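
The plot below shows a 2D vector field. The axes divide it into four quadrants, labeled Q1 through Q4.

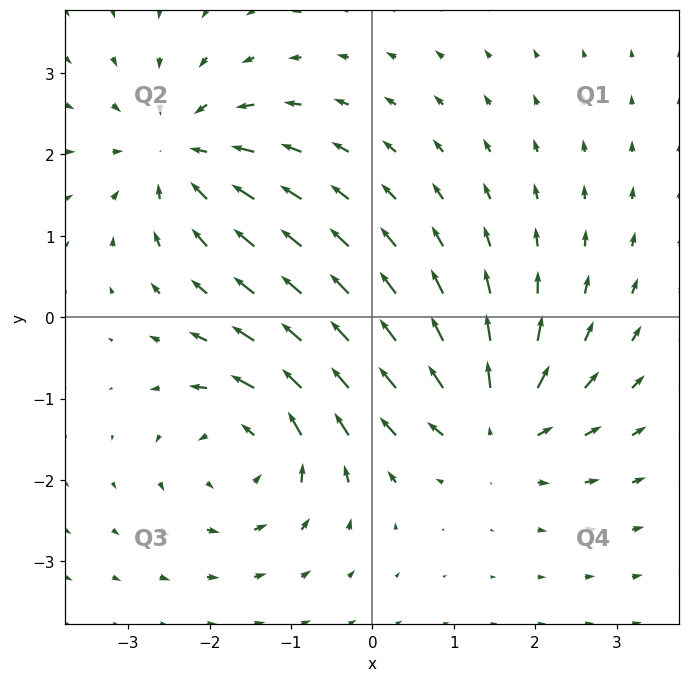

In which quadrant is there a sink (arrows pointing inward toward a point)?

The sink sits at approximately (-2.4, 2.0), which lies in quadrant Q2. The divergence there is about -6, negative as expected for a sink.

Q2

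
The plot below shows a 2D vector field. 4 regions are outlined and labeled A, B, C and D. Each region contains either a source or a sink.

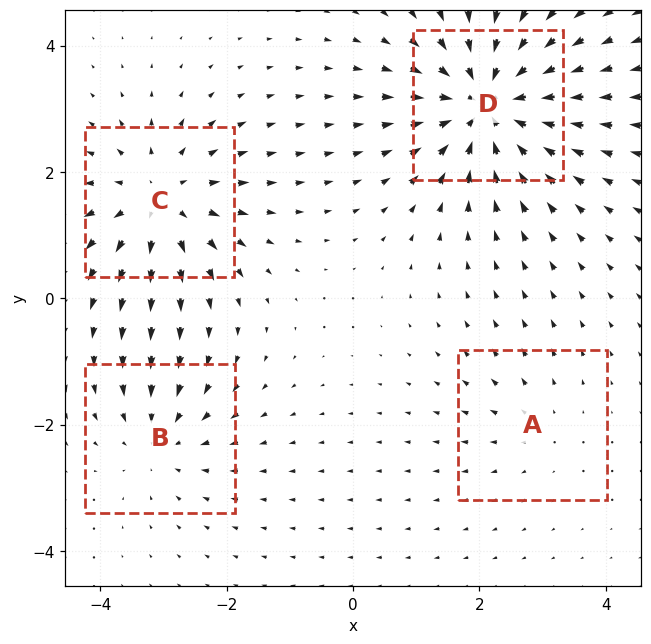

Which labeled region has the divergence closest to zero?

Divergence at each region's feature centre — A: about +2, B: about -3, C: about +5, D: about -7. Region A is closest to zero.

A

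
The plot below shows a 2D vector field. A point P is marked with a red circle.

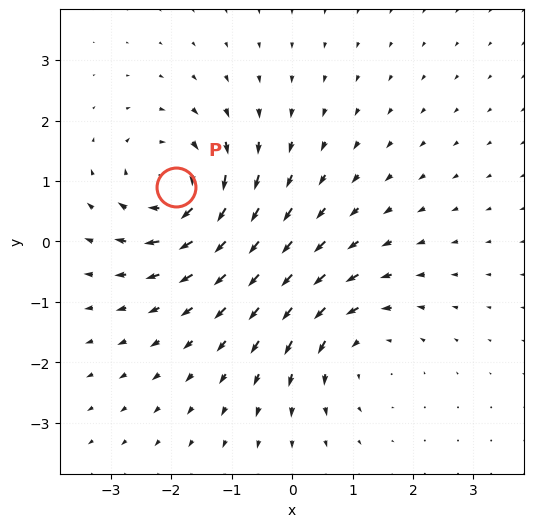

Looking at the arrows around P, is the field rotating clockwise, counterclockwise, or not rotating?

Near P at (-1.9, 0.9) the arrows circulate clockwise. The curl (z-component) there is about -6; negative curl means clockwise rotation.

clockwise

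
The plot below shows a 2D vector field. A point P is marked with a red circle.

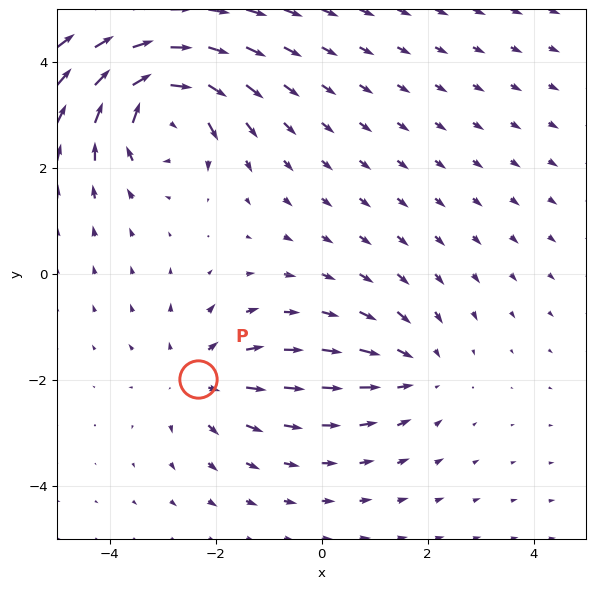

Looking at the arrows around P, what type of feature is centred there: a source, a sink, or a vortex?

source

At P (-2.3, -2.0) the arrows spread outward. Divergence about +3, curl ≈0 — positive divergence with near-zero curl is a source.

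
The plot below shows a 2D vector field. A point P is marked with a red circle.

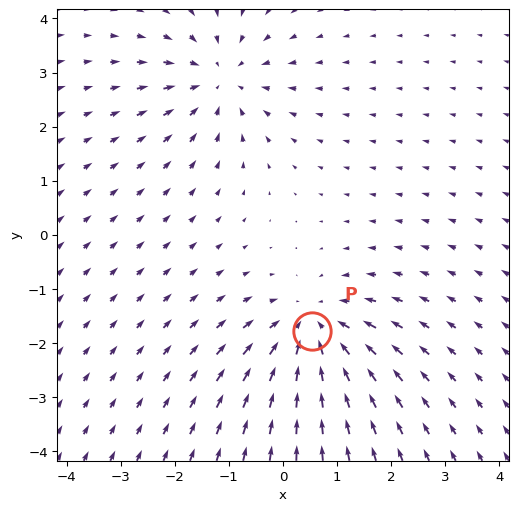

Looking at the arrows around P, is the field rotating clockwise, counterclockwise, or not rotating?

Near P at (0.5, -1.8) the arrows show no circulation. The curl there is ≈0.

not rotating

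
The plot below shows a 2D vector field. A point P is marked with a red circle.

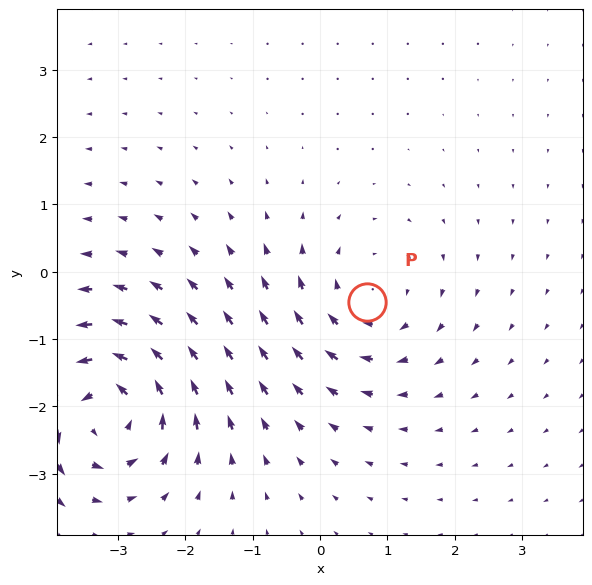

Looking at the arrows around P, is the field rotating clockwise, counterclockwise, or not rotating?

Near P at (0.7, -0.4) the arrows circulate clockwise. The curl (z-component) there is about -3; negative curl means clockwise rotation.

clockwise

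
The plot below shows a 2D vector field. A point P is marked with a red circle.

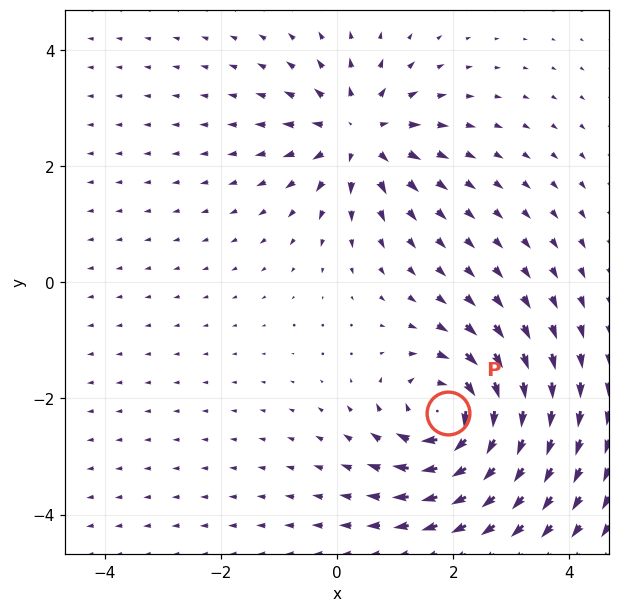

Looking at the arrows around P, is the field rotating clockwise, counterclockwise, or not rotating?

Near P at (1.9, -2.3) the arrows circulate clockwise. The curl (z-component) there is about -5; negative curl means clockwise rotation.

clockwise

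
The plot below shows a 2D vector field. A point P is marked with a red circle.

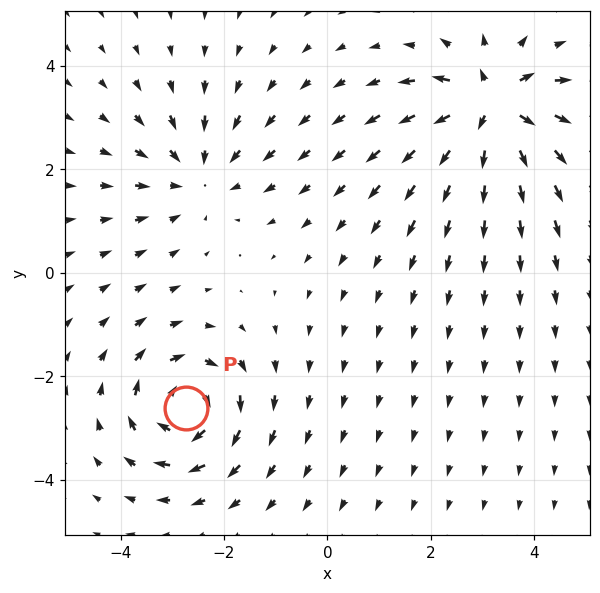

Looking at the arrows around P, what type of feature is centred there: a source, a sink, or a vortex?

At P (-2.7, -2.6) the arrows circulate clockwise. Divergence ≈0, curl about -4 — near-zero divergence with nonzero curl is a vortex.

vortex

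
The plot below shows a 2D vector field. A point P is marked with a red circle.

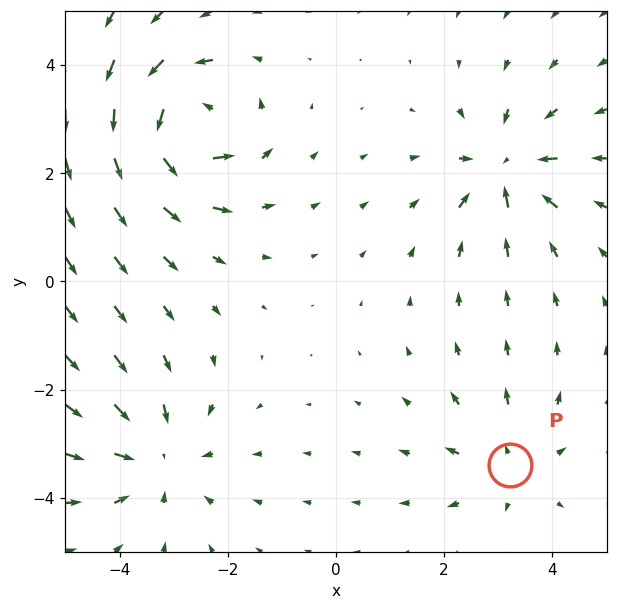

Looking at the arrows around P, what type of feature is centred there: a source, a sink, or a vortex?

source

At P (3.2, -3.4) the arrows spread outward. Divergence about +3, curl ≈0 — positive divergence with near-zero curl is a source.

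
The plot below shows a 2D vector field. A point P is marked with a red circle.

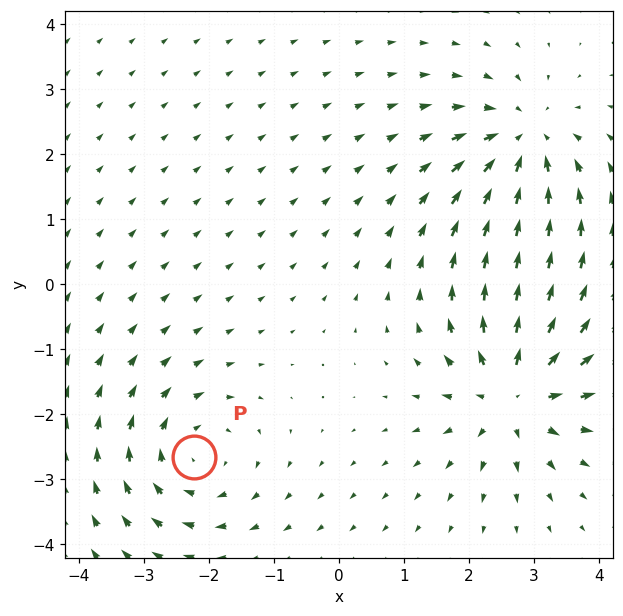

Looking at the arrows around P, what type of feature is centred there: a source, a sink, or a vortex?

At P (-2.2, -2.7) the arrows circulate clockwise. Divergence ≈0, curl about -4 — near-zero divergence with nonzero curl is a vortex.

vortex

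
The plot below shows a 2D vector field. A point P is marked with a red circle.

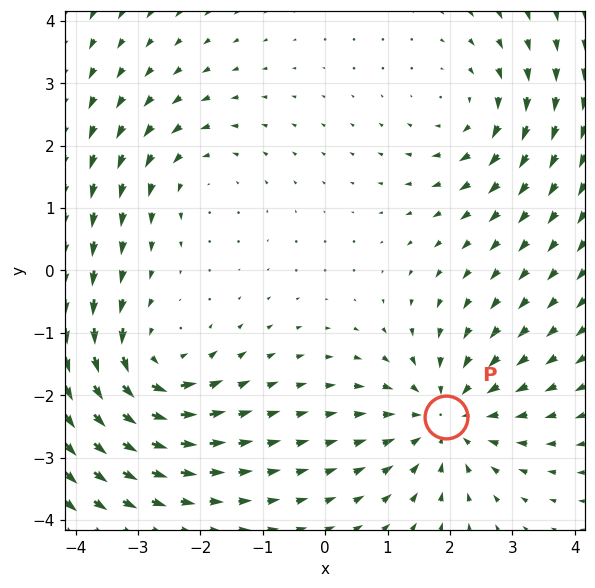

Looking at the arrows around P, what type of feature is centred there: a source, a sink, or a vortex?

At P (1.9, -2.3) the arrows converge inward. Divergence about -4, curl ≈0 — negative divergence with near-zero curl is a sink.

sink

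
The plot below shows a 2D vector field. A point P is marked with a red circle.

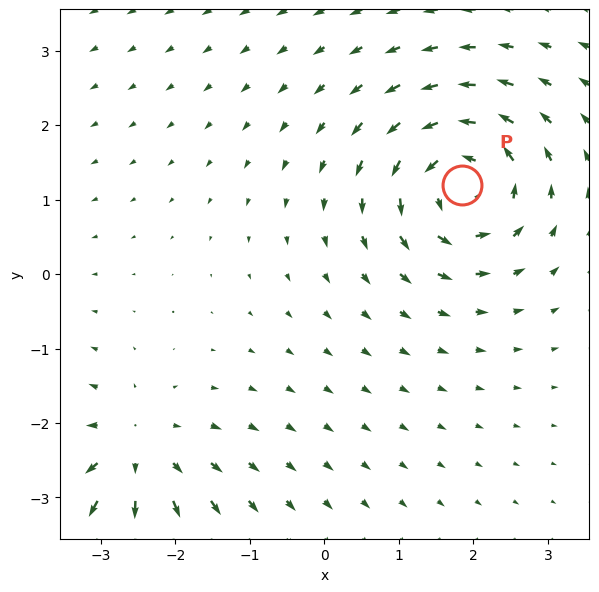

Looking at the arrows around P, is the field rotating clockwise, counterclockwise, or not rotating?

counterclockwise

Near P at (1.9, 1.2) the arrows circulate counterclockwise. The curl (z-component) there is about +6; positive curl means counterclockwise rotation.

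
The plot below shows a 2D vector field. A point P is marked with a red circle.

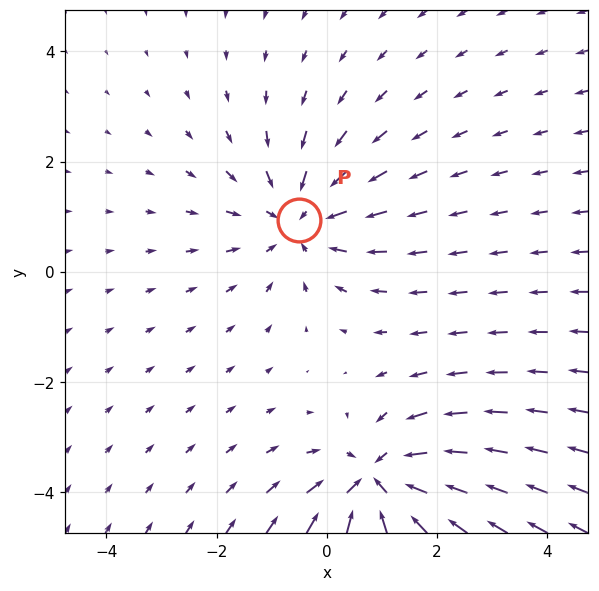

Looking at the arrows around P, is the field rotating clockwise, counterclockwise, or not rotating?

Near P at (-0.5, 0.9) the arrows show no circulation. The curl there is ≈0.

not rotating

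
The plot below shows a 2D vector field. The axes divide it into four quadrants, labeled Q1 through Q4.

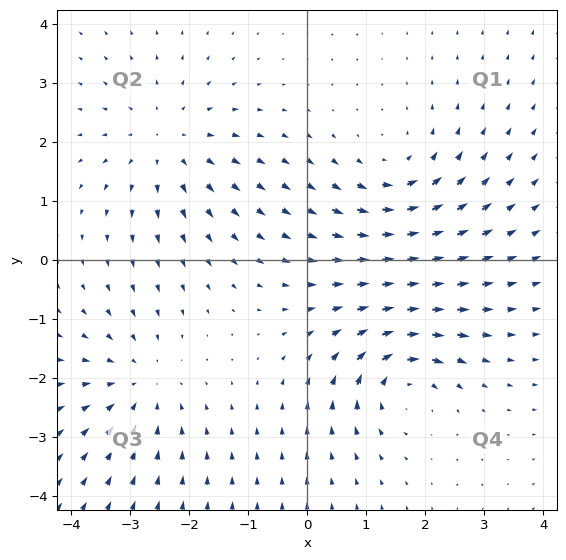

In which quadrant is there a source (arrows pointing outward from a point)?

Q2

The source sits at approximately (-2.4, 2.0), which lies in quadrant Q2. The divergence there is about +3, positive as expected for a source.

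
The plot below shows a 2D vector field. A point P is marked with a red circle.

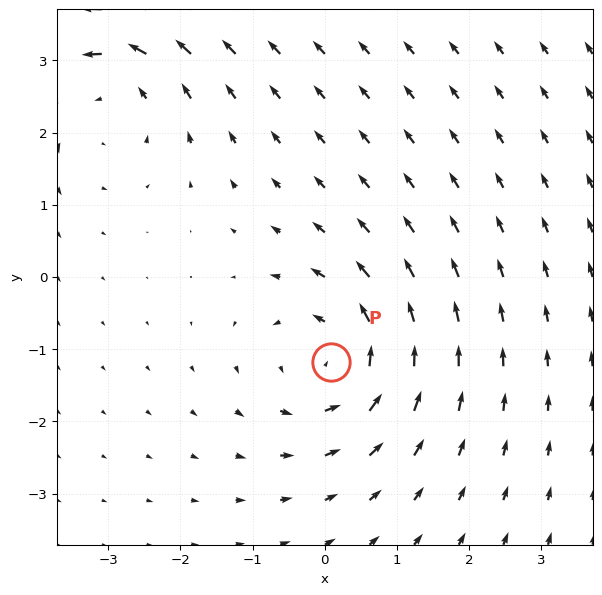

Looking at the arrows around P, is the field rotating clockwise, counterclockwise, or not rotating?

Near P at (0.1, -1.2) the arrows circulate counterclockwise. The curl (z-component) there is about +5; positive curl means counterclockwise rotation.

counterclockwise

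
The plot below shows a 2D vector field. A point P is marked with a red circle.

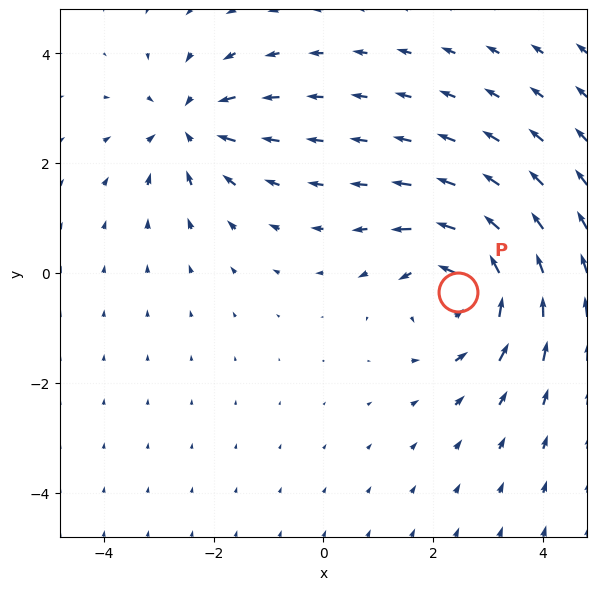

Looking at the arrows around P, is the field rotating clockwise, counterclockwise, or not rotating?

counterclockwise

Near P at (2.4, -0.3) the arrows circulate counterclockwise. The curl (z-component) there is about +5; positive curl means counterclockwise rotation.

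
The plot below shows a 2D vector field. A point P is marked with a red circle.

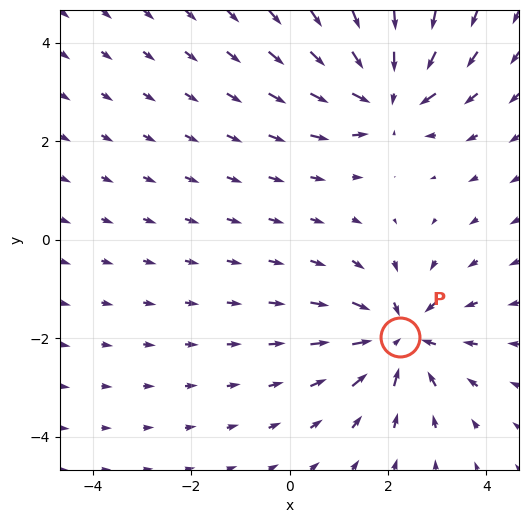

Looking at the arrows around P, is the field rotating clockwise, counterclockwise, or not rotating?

Near P at (2.3, -2.0) the arrows show no circulation. The curl there is ≈0.

not rotating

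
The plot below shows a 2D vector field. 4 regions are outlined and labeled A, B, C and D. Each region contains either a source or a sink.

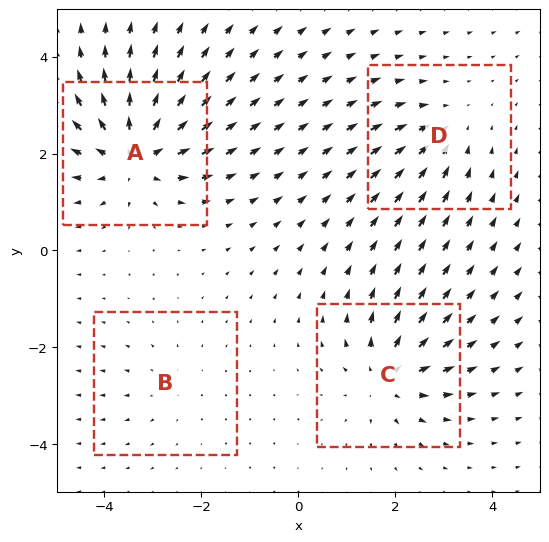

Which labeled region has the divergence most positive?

Divergence at each region's feature centre — A: about +8, B: about +2, C: about +6, D: about -4. Region A is most positive.

A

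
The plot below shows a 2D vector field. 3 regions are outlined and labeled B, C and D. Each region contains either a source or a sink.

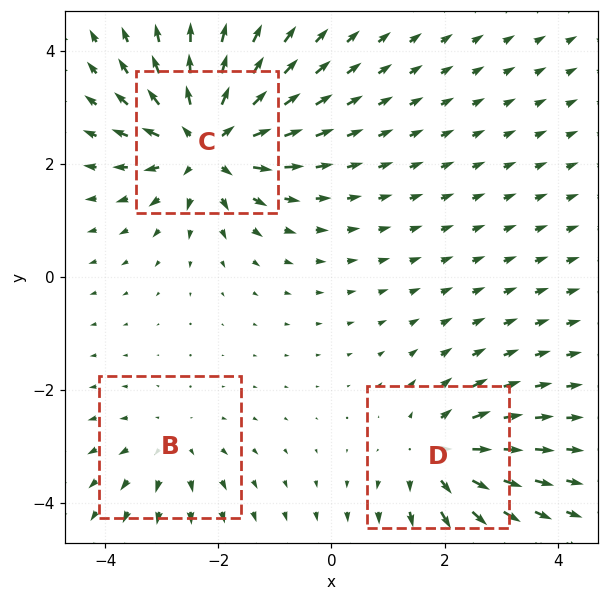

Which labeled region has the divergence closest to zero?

Divergence at each region's feature centre — B: about +2, C: about +5, D: about +4. Region B is closest to zero.

B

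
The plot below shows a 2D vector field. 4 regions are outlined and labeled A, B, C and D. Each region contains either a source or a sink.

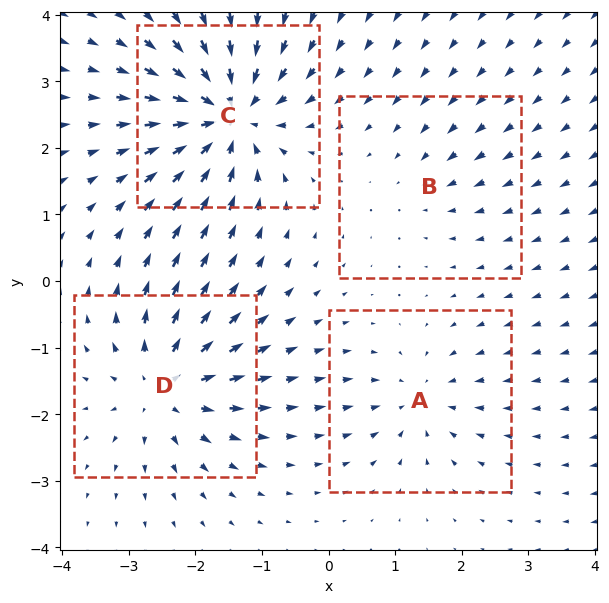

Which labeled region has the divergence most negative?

Divergence at each region's feature centre — A: about -4, B: about -2, C: about -8, D: about +6. Region C is most negative.

C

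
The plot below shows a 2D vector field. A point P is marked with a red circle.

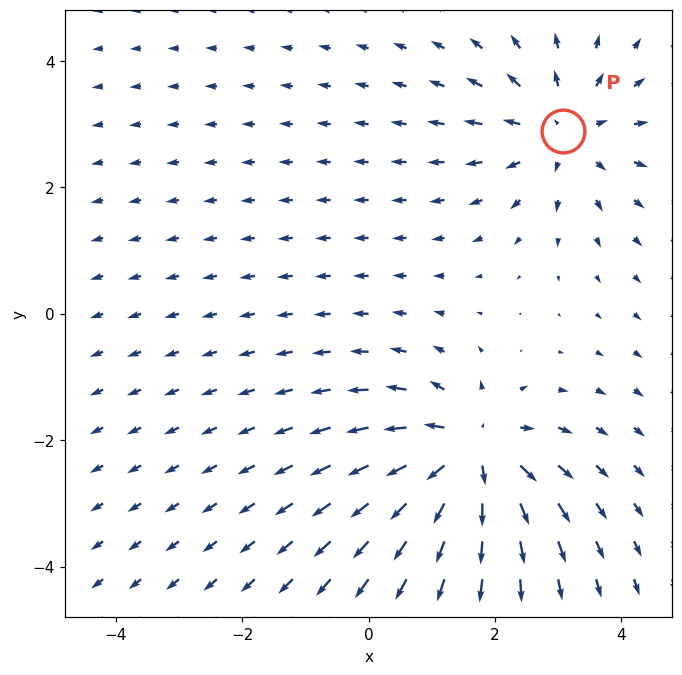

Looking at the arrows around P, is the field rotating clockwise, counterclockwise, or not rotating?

not rotating

Near P at (3.1, 2.9) the arrows show no circulation. The curl there is ≈0.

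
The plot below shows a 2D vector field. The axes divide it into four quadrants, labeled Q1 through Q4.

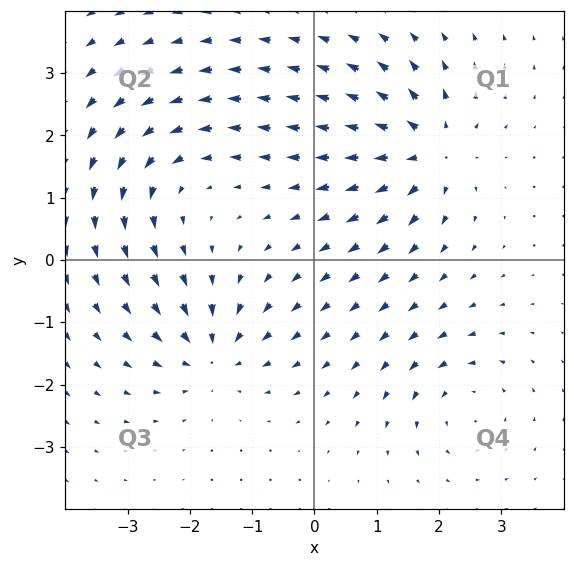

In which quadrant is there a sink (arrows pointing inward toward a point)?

The sink sits at approximately (-1.6, -1.5), which lies in quadrant Q3. The divergence there is about -6, negative as expected for a sink.

Q3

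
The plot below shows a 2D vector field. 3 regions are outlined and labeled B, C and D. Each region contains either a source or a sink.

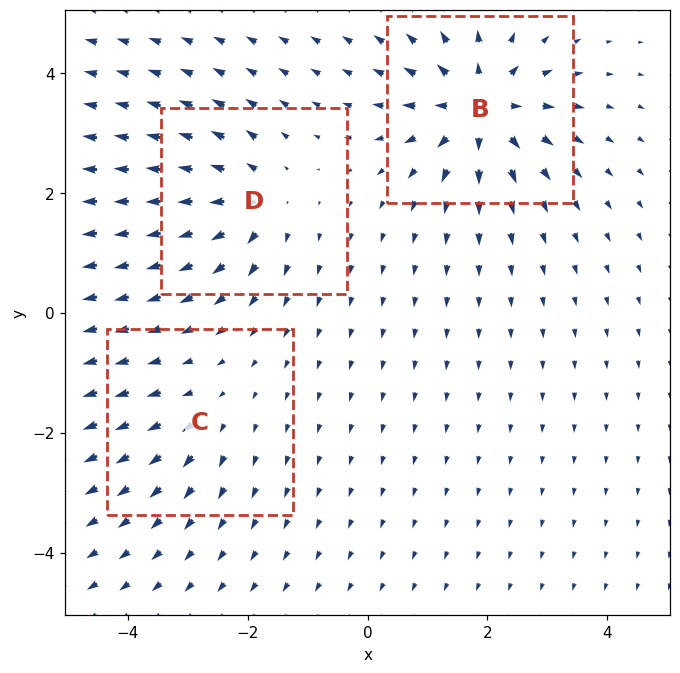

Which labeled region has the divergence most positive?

Divergence at each region's feature centre — B: about +6, C: about +2, D: about +4. Region B is most positive.

B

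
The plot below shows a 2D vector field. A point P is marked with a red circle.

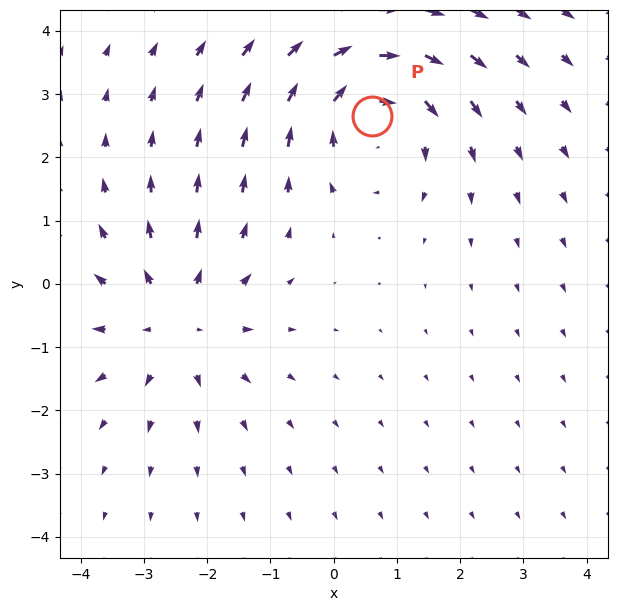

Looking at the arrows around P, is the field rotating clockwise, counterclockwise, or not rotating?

Near P at (0.6, 2.7) the arrows circulate clockwise. The curl (z-component) there is about -3; negative curl means clockwise rotation.

clockwise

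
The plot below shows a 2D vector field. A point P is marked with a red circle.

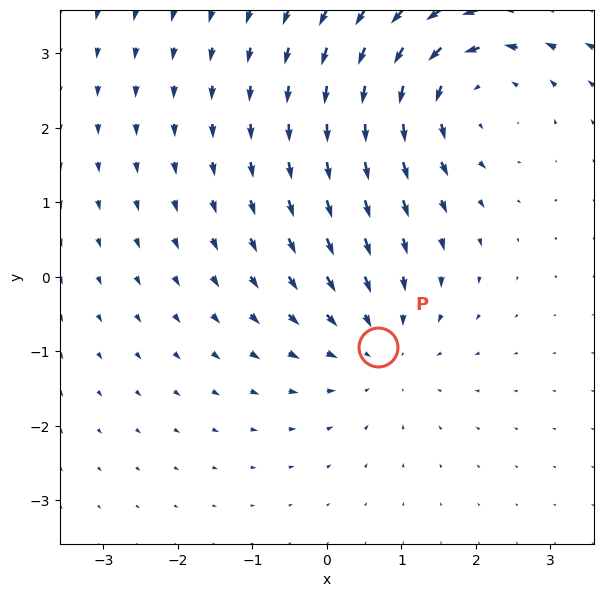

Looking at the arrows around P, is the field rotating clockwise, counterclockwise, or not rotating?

not rotating

Near P at (0.7, -0.9) the arrows show no circulation. The curl there is ≈0.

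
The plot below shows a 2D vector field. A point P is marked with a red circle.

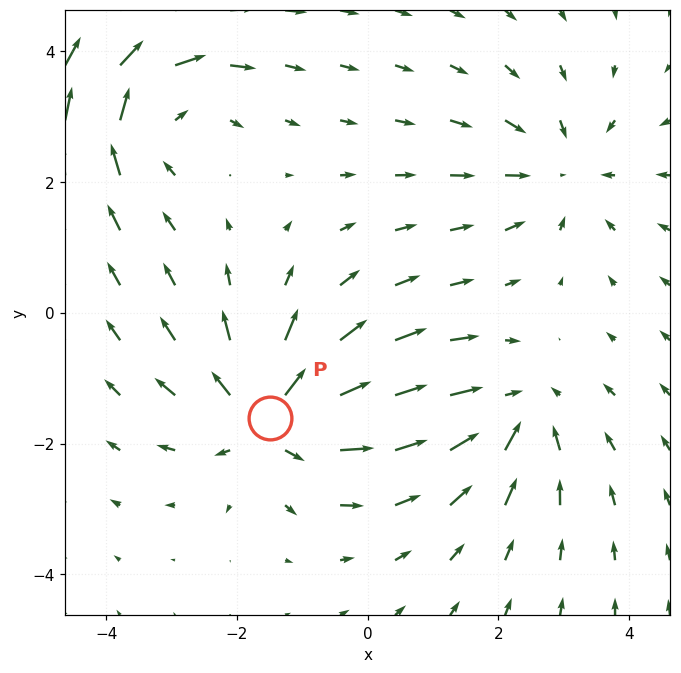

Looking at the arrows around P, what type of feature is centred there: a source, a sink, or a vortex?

At P (-1.5, -1.6) the arrows spread outward. Divergence about +6, curl ≈0 — positive divergence with near-zero curl is a source.

source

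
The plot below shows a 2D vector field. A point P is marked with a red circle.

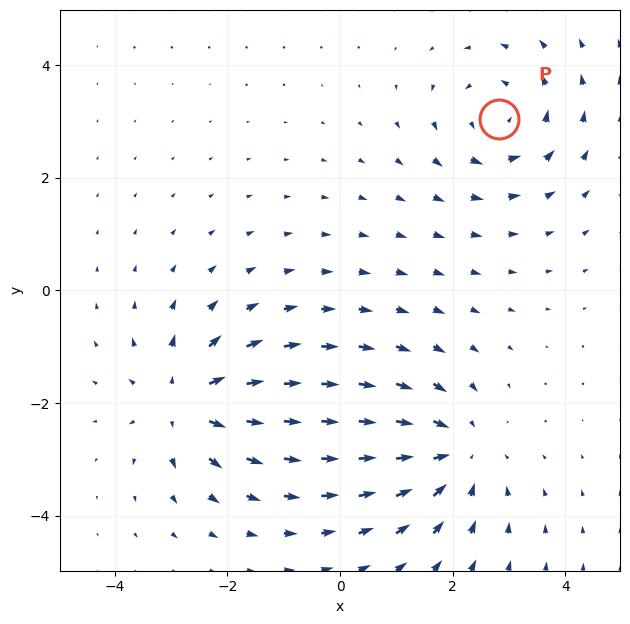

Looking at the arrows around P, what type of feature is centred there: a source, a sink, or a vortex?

vortex

At P (2.8, 3.0) the arrows circulate counterclockwise. Divergence ≈0, curl about +3 — near-zero divergence with nonzero curl is a vortex.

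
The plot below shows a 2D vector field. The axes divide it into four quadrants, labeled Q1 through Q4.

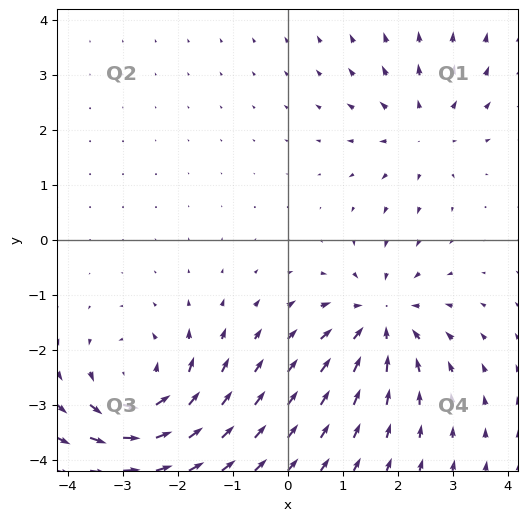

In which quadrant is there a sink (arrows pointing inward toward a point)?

Q4

The sink sits at approximately (1.7, -1.4), which lies in quadrant Q4. The divergence there is about -5, negative as expected for a sink.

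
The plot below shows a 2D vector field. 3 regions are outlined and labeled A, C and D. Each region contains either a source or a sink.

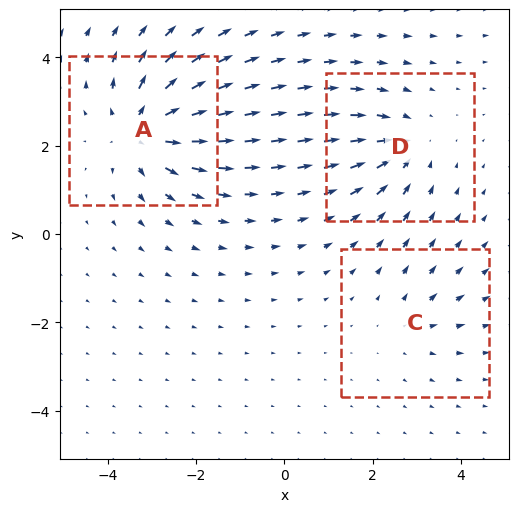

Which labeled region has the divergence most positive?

Divergence at each region's feature centre — A: about +5, C: about +2, D: about -3. Region A is most positive.

A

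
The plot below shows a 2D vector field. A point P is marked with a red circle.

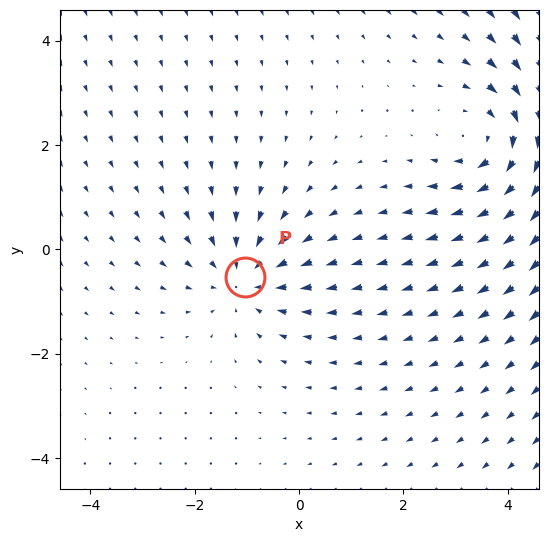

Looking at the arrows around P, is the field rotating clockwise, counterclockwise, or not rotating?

Near P at (-1.0, -0.5) the arrows show no circulation. The curl there is ≈0.

not rotating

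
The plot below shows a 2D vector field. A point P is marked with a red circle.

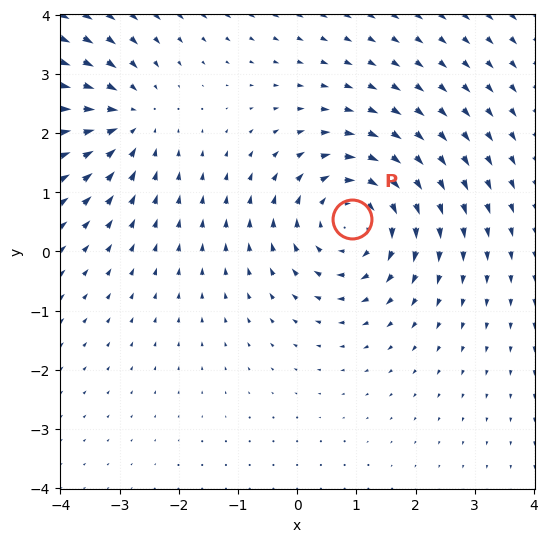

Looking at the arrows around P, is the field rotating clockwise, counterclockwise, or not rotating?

clockwise

Near P at (0.9, 0.5) the arrows circulate clockwise. The curl (z-component) there is about -4; negative curl means clockwise rotation.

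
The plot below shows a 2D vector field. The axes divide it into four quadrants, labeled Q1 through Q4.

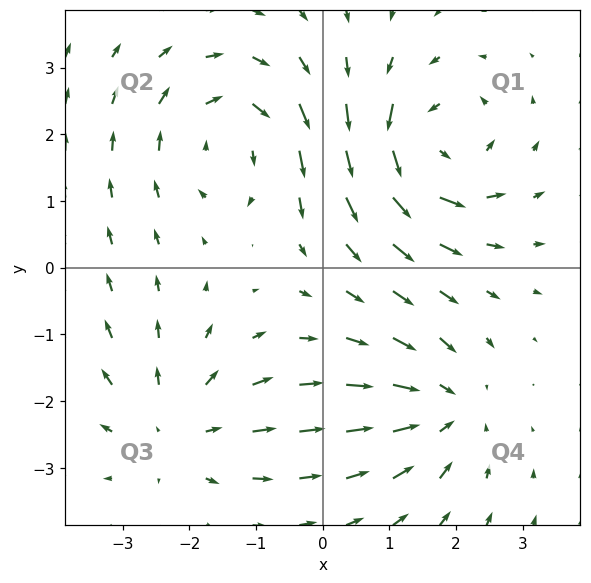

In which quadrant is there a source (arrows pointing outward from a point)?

Q3

The source sits at approximately (-2.2, -2.4), which lies in quadrant Q3. The divergence there is about +3, positive as expected for a source.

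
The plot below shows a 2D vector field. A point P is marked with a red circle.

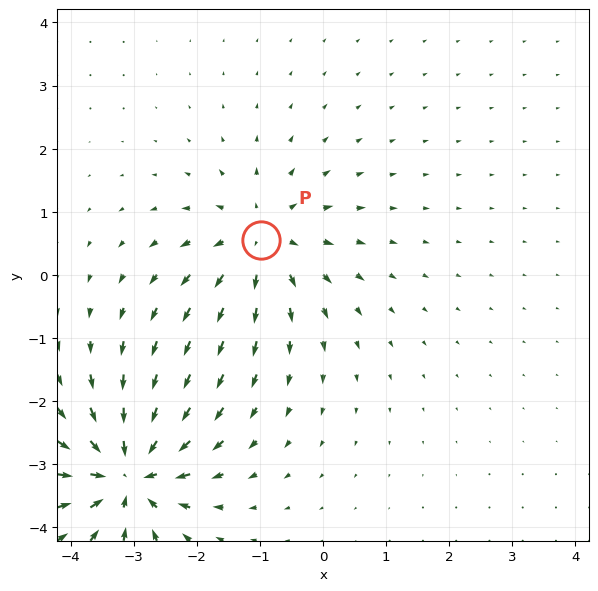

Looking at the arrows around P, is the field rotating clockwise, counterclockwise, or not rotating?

not rotating

Near P at (-1.0, 0.5) the arrows show no circulation. The curl there is ≈0.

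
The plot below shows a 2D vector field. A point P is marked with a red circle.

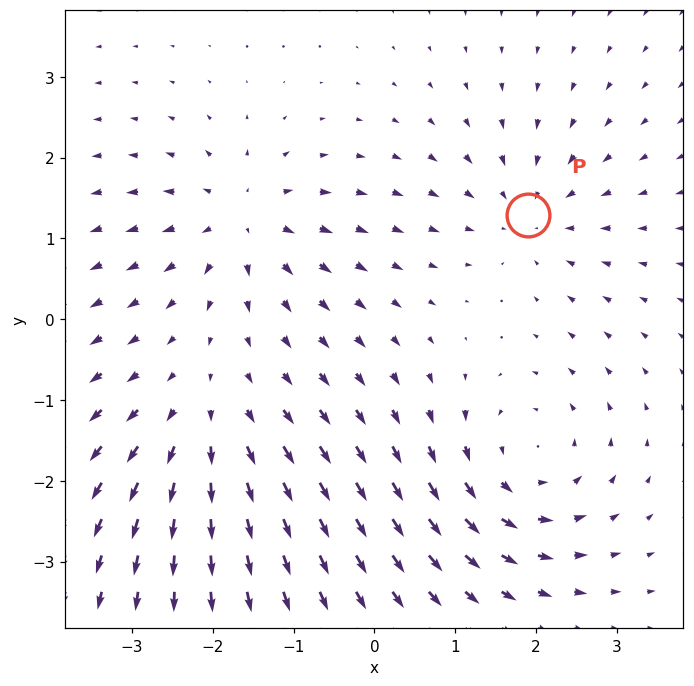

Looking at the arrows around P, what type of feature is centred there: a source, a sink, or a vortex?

At P (1.9, 1.3) the arrows converge inward. Divergence about -3, curl ≈0 — negative divergence with near-zero curl is a sink.

sink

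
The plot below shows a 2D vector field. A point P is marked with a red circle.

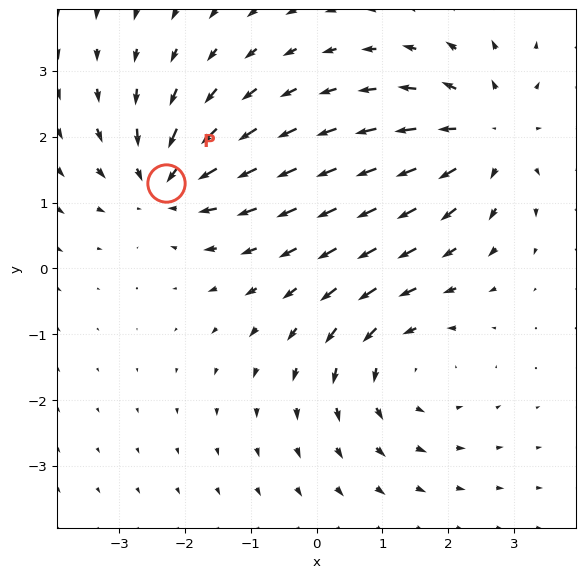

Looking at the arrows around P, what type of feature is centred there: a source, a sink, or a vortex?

sink

At P (-2.3, 1.3) the arrows converge inward. Divergence about -5, curl ≈0 — negative divergence with near-zero curl is a sink.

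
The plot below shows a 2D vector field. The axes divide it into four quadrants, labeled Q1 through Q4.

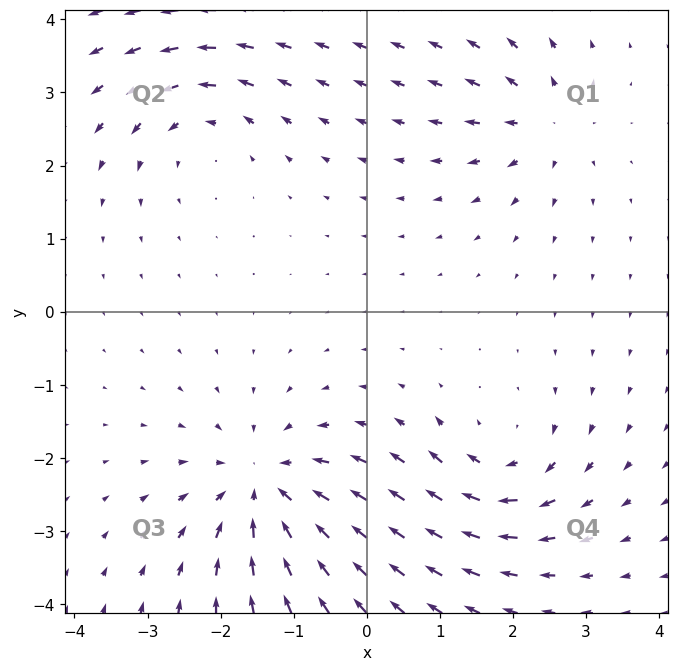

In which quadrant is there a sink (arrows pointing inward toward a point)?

Q3

The sink sits at approximately (-1.4, -2.4), which lies in quadrant Q3. The divergence there is about -5, negative as expected for a sink.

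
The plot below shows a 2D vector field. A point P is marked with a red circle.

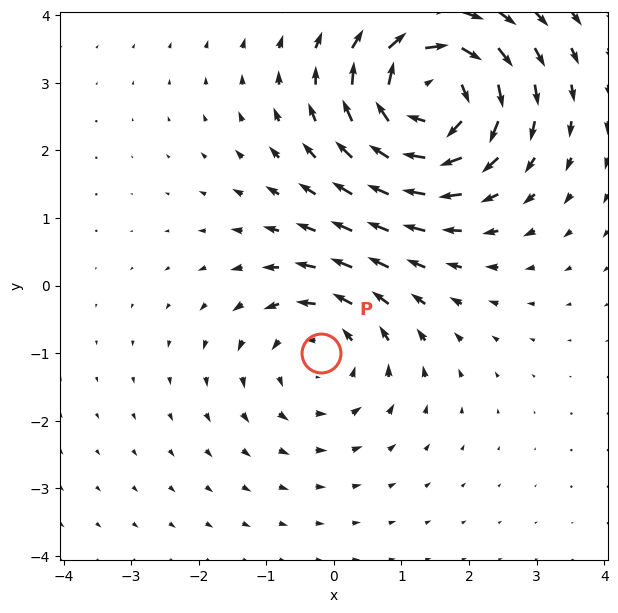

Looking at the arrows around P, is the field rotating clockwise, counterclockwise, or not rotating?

counterclockwise

Near P at (-0.2, -1.0) the arrows circulate counterclockwise. The curl (z-component) there is about +3; positive curl means counterclockwise rotation.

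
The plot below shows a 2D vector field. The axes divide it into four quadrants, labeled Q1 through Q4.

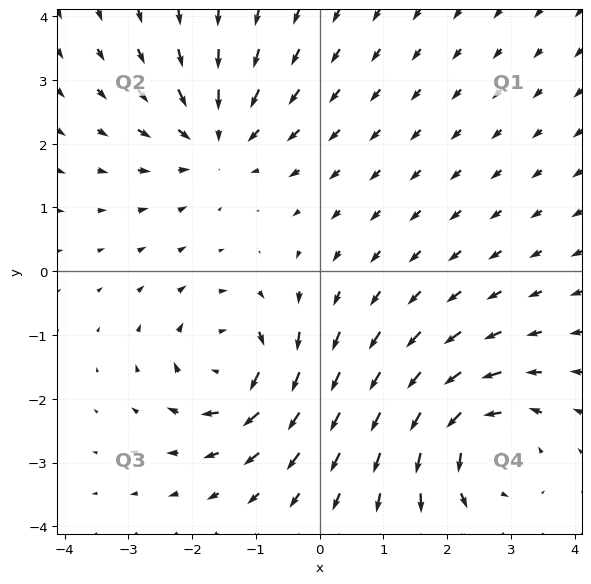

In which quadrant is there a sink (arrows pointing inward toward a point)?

The sink sits at approximately (-1.6, 2.1), which lies in quadrant Q2. The divergence there is about -5, negative as expected for a sink.

Q2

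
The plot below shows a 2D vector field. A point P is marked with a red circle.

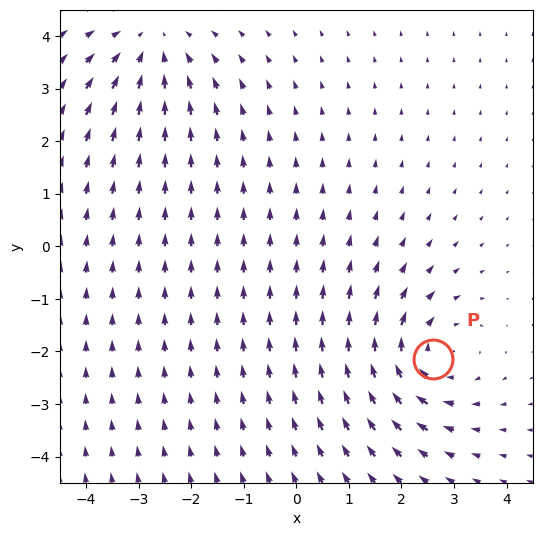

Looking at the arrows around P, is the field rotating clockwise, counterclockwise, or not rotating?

Near P at (2.6, -2.1) the arrows circulate clockwise. The curl (z-component) there is about -5; negative curl means clockwise rotation.

clockwise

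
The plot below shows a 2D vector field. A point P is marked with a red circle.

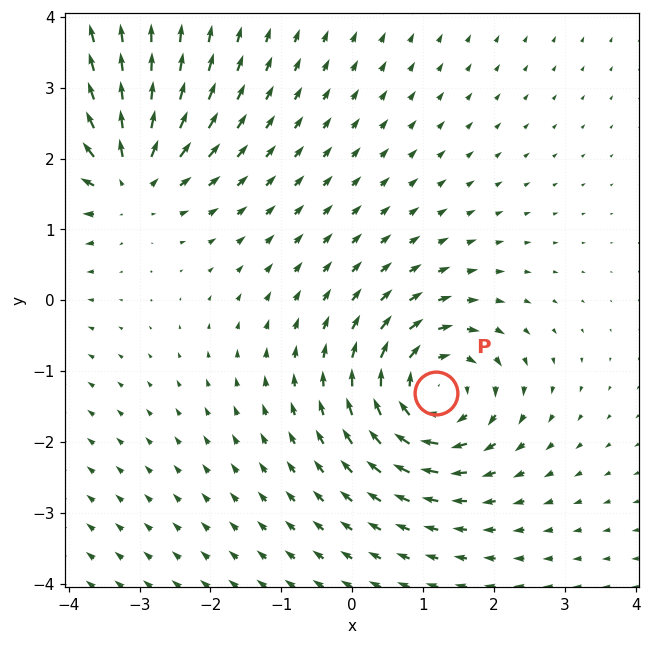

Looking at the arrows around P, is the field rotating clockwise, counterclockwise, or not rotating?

clockwise

Near P at (1.2, -1.3) the arrows circulate clockwise. The curl (z-component) there is about -5; negative curl means clockwise rotation.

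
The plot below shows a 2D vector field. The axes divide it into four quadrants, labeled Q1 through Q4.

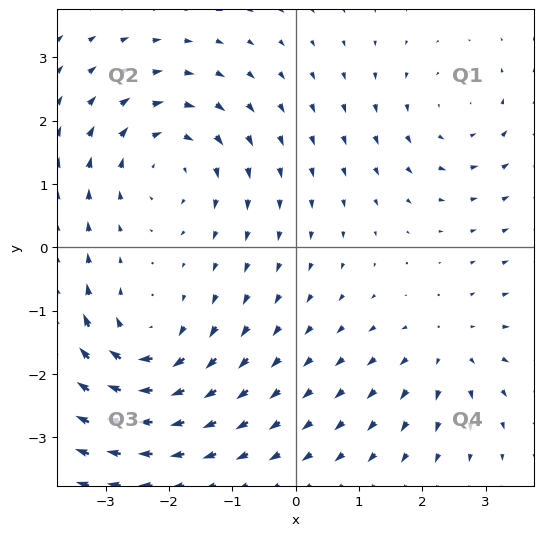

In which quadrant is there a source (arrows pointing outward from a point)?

The source sits at approximately (2.4, -1.6), which lies in quadrant Q4. The divergence there is about +3, positive as expected for a source.

Q4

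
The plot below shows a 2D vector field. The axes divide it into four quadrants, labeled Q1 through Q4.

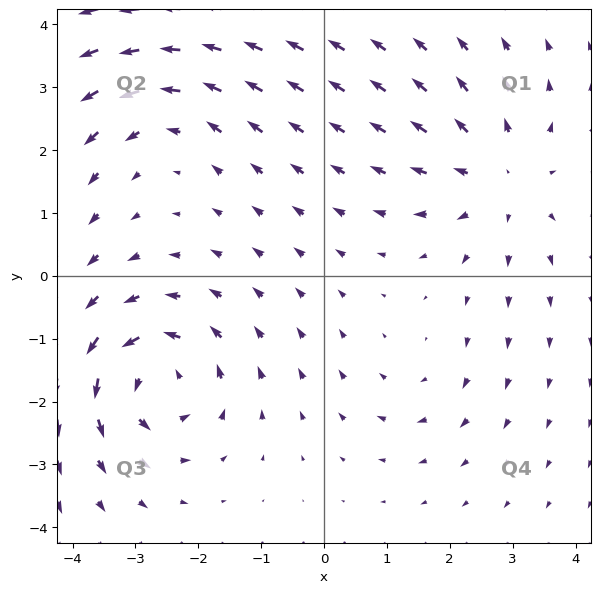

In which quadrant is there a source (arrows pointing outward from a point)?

The source sits at approximately (2.8, 1.6), which lies in quadrant Q1. The divergence there is about +4, positive as expected for a source.

Q1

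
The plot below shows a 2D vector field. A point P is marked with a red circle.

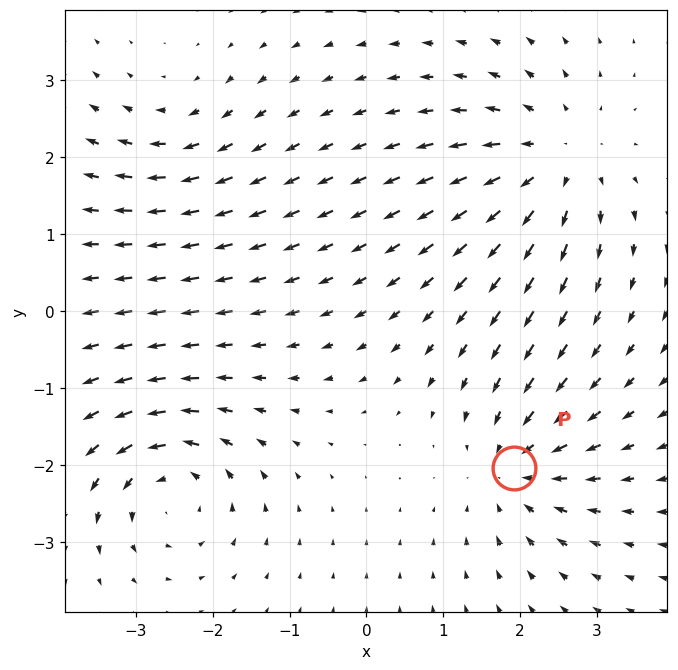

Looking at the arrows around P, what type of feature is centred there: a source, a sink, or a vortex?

sink

At P (1.9, -2.0) the arrows converge inward. Divergence about -4, curl ≈0 — negative divergence with near-zero curl is a sink.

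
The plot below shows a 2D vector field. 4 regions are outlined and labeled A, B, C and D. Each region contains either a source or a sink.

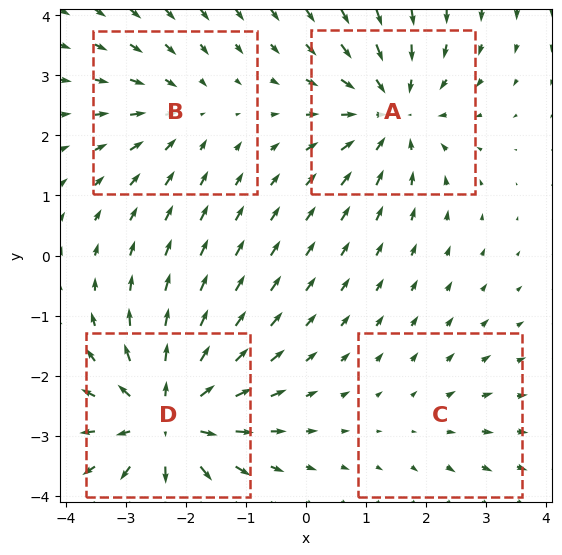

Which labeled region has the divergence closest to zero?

C

Divergence at each region's feature centre — A: about -5, B: about -3, C: about +2, D: about +7. Region C is closest to zero.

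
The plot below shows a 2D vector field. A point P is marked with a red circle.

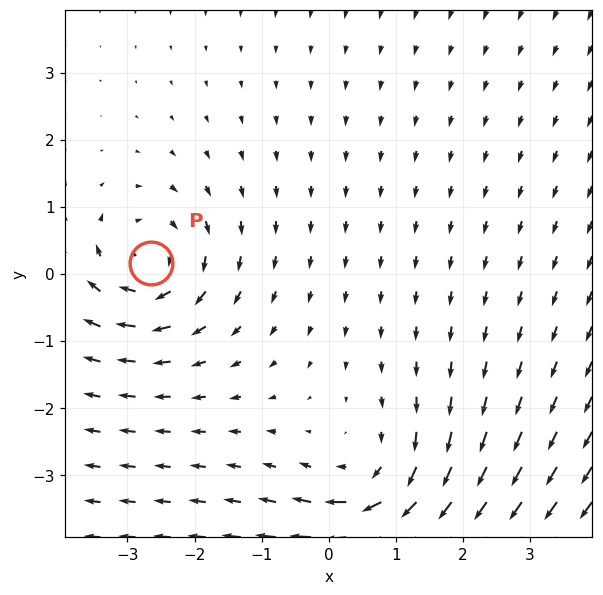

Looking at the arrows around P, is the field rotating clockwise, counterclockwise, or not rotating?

clockwise

Near P at (-2.6, 0.2) the arrows circulate clockwise. The curl (z-component) there is about -4; negative curl means clockwise rotation.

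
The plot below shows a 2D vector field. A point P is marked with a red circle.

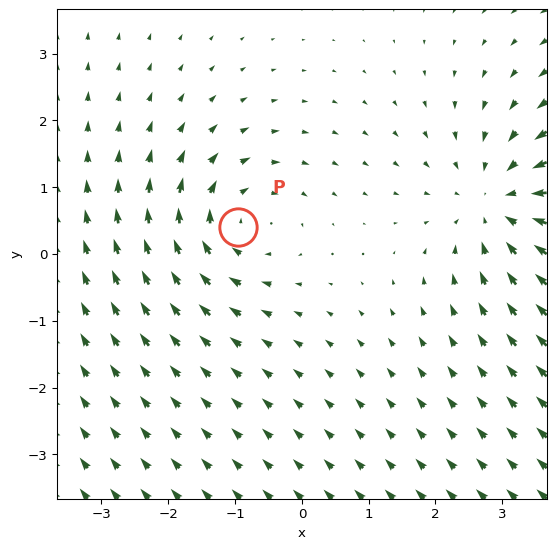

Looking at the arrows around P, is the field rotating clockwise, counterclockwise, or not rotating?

Near P at (-1.0, 0.4) the arrows circulate clockwise. The curl (z-component) there is about -3; negative curl means clockwise rotation.

clockwise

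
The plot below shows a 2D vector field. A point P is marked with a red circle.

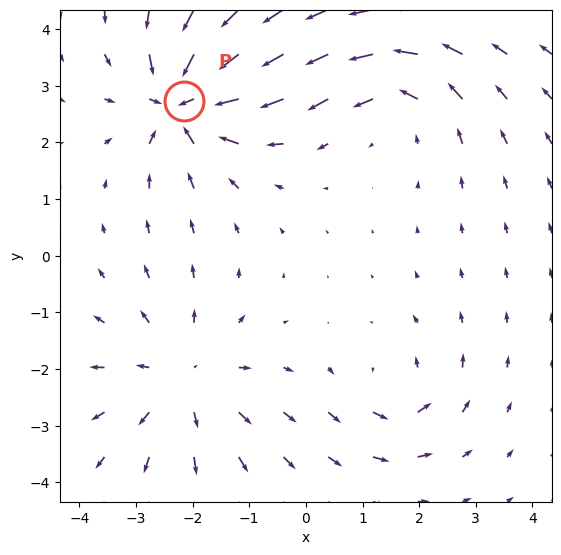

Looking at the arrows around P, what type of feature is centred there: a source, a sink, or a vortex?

At P (-2.2, 2.7) the arrows converge inward. Divergence about -6, curl ≈0 — negative divergence with near-zero curl is a sink.

sink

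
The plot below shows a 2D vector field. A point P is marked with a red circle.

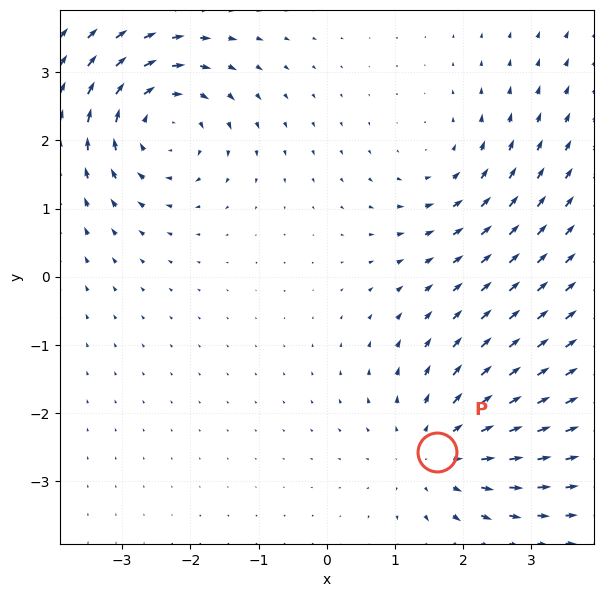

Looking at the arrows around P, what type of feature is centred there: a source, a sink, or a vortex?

At P (1.6, -2.6) the arrows spread outward. Divergence about +3, curl ≈0 — positive divergence with near-zero curl is a source.

source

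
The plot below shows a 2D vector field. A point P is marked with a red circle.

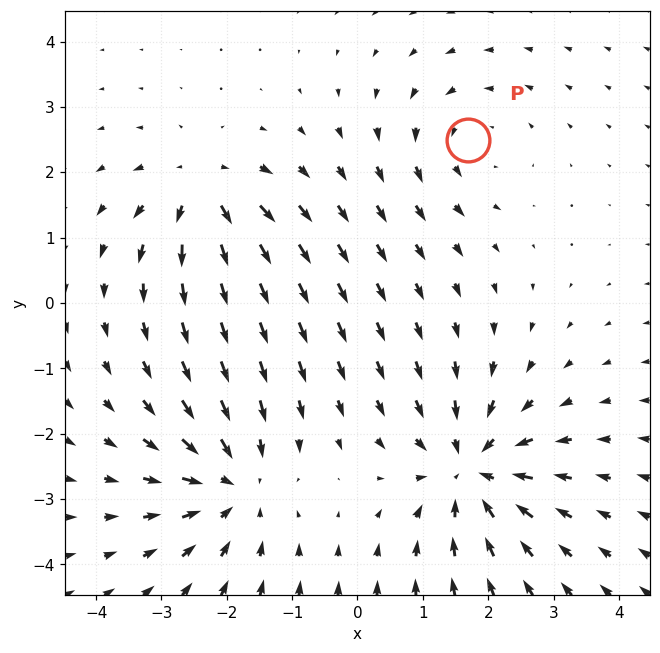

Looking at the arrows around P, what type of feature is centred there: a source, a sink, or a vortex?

vortex

At P (1.7, 2.5) the arrows circulate counterclockwise. Divergence ≈0, curl about +3 — near-zero divergence with nonzero curl is a vortex.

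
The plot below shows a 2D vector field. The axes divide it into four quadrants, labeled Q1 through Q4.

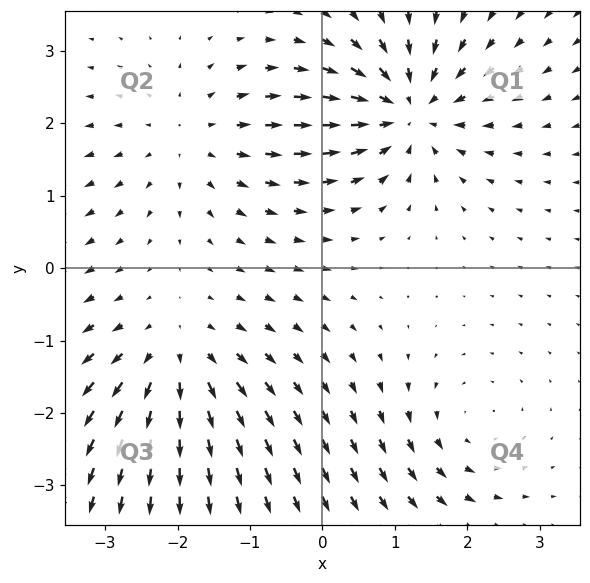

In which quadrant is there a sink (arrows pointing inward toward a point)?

Q1

The sink sits at approximately (1.2, 2.2), which lies in quadrant Q1. The divergence there is about -6, negative as expected for a sink.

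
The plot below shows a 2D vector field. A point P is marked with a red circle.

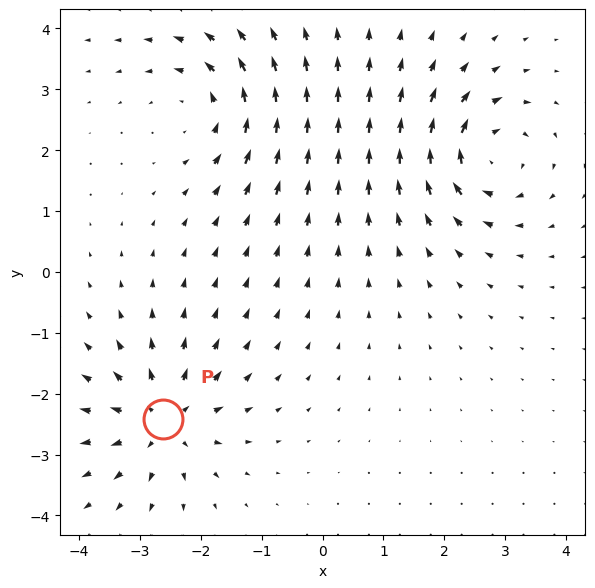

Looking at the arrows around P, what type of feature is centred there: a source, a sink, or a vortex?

source

At P (-2.6, -2.4) the arrows spread outward. Divergence about +5, curl ≈0 — positive divergence with near-zero curl is a source.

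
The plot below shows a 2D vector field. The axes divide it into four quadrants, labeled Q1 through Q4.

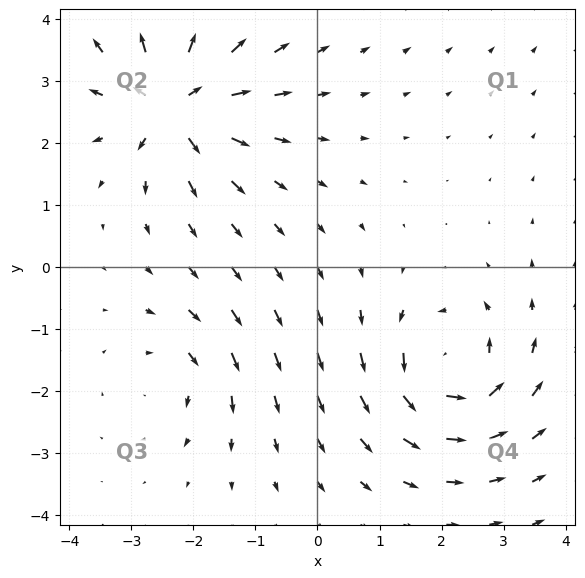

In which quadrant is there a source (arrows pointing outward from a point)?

The source sits at approximately (-2.3, 2.6), which lies in quadrant Q2. The divergence there is about +7, positive as expected for a source.

Q2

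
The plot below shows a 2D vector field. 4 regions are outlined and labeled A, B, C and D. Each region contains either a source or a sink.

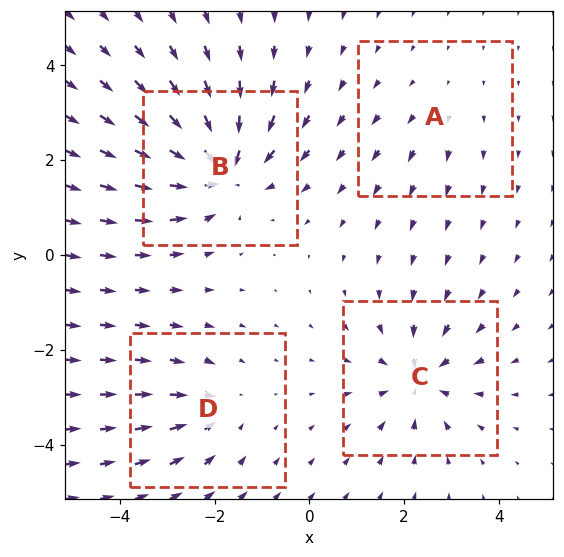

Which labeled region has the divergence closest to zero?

A

Divergence at each region's feature centre — A: about +2, B: about -8, C: about -6, D: about -4. Region A is closest to zero.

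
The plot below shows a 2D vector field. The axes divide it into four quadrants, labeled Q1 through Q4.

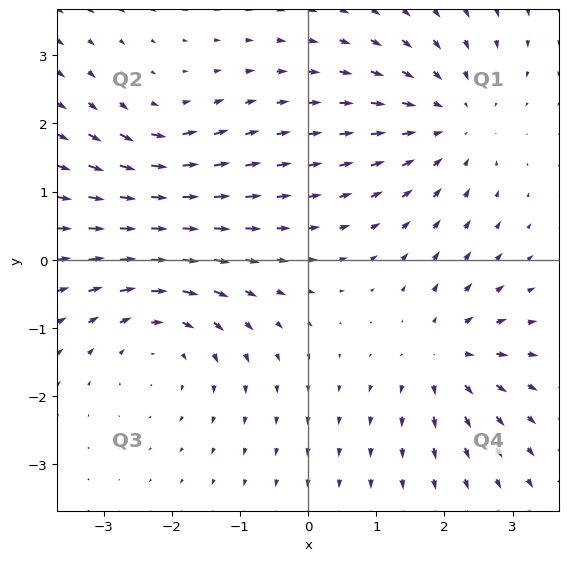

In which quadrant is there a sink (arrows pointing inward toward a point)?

The sink sits at approximately (2.1, 2.0), which lies in quadrant Q1. The divergence there is about -3, negative as expected for a sink.

Q1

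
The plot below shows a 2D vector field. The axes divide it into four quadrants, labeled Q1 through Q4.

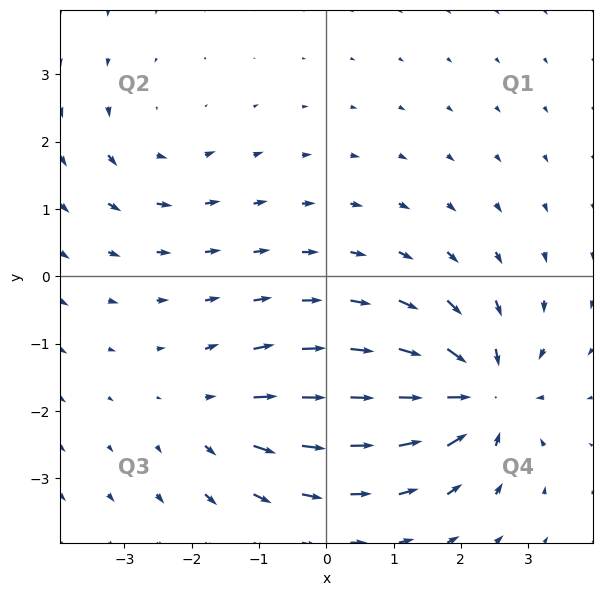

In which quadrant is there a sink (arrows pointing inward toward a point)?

Q4

The sink sits at approximately (2.3, -1.7), which lies in quadrant Q4. The divergence there is about -6, negative as expected for a sink.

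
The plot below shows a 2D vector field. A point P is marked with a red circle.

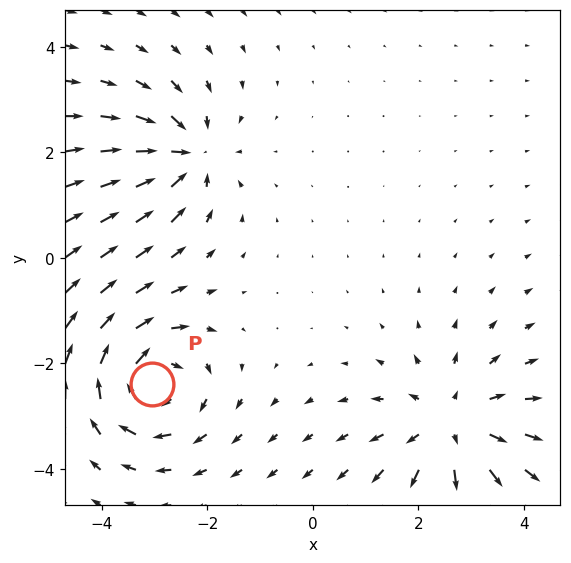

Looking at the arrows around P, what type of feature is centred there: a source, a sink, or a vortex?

vortex

At P (-3.0, -2.4) the arrows circulate clockwise. Divergence ≈0, curl about -5 — near-zero divergence with nonzero curl is a vortex.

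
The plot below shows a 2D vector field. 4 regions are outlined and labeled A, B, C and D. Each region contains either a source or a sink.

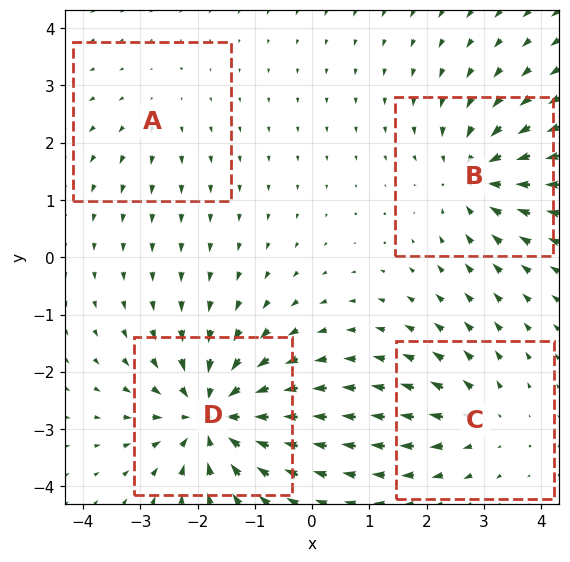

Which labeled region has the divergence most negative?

Divergence at each region's feature centre — A: about +2, B: about -5, C: about +3, D: about -7. Region D is most negative.

D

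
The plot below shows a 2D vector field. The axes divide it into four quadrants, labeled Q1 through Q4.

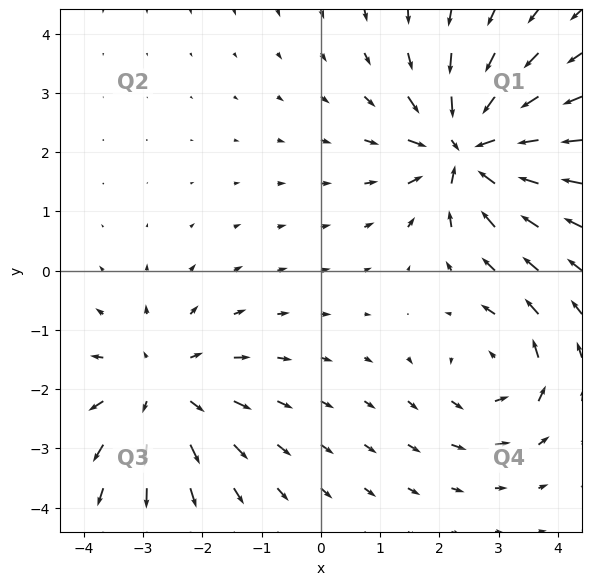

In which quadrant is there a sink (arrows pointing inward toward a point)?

The sink sits at approximately (2.5, 2.0), which lies in quadrant Q1. The divergence there is about -6, negative as expected for a sink.

Q1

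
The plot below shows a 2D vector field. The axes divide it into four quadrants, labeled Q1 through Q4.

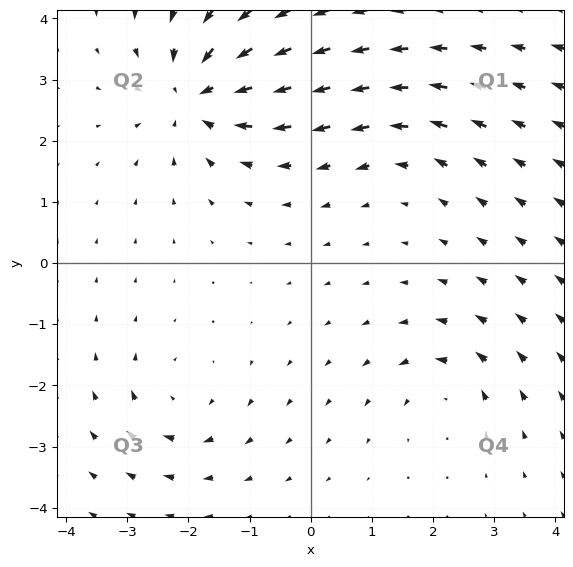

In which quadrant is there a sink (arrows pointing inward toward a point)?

The sink sits at approximately (-1.9, 2.7), which lies in quadrant Q2. The divergence there is about -5, negative as expected for a sink.

Q2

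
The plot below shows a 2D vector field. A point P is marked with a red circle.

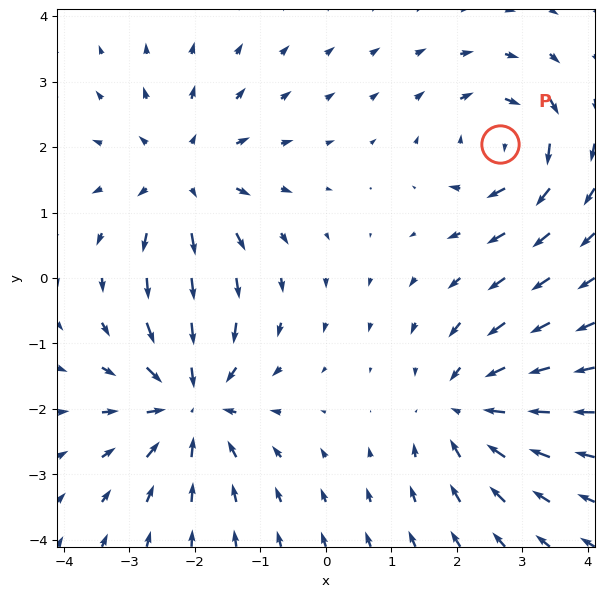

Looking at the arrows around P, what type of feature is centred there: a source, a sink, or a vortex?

At P (2.7, 2.0) the arrows circulate clockwise. Divergence ≈0, curl about -4 — near-zero divergence with nonzero curl is a vortex.

vortex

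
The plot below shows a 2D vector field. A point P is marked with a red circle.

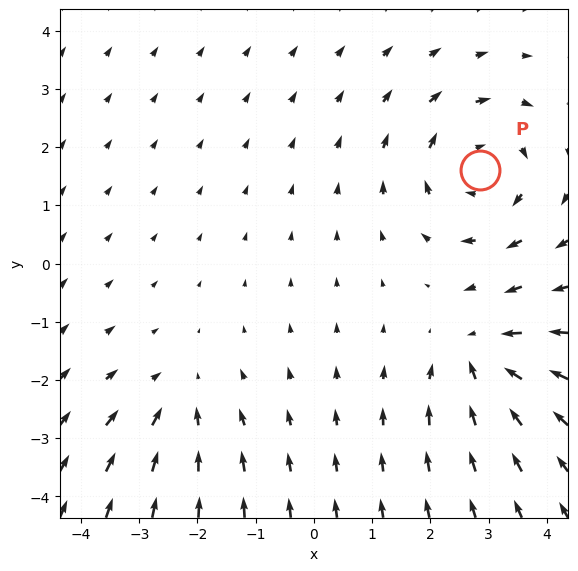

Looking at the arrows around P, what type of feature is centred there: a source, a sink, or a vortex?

At P (2.9, 1.6) the arrows circulate clockwise. Divergence ≈0, curl about -4 — near-zero divergence with nonzero curl is a vortex.

vortex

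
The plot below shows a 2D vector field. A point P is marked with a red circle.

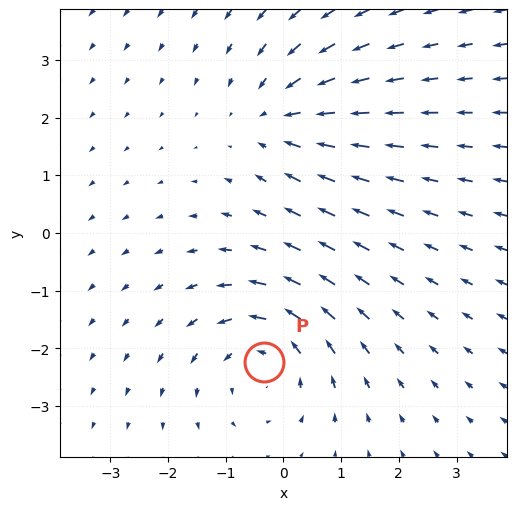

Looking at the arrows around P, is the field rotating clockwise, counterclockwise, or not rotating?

Near P at (-0.3, -2.2) the arrows circulate counterclockwise. The curl (z-component) there is about +4; positive curl means counterclockwise rotation.

counterclockwise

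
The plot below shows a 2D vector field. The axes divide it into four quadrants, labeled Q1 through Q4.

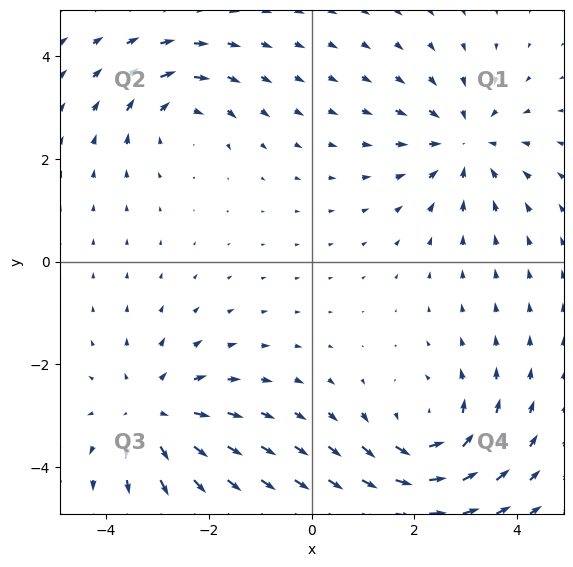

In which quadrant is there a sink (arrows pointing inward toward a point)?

The sink sits at approximately (3.0, 2.3), which lies in quadrant Q1. The divergence there is about -4, negative as expected for a sink.

Q1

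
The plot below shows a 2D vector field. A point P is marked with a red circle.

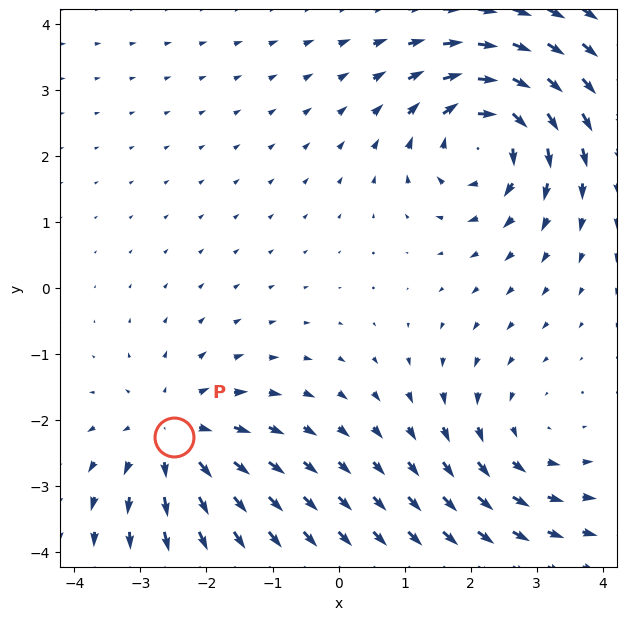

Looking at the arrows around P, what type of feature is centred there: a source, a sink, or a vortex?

source

At P (-2.5, -2.2) the arrows spread outward. Divergence about +3, curl ≈0 — positive divergence with near-zero curl is a source.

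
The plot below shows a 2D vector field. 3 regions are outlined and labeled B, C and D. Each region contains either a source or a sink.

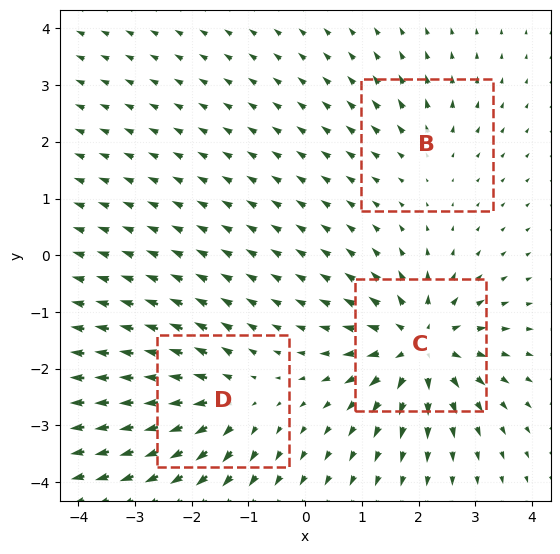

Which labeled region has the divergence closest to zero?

B

Divergence at each region's feature centre — B: about +2, C: about +6, D: about +4. Region B is closest to zero.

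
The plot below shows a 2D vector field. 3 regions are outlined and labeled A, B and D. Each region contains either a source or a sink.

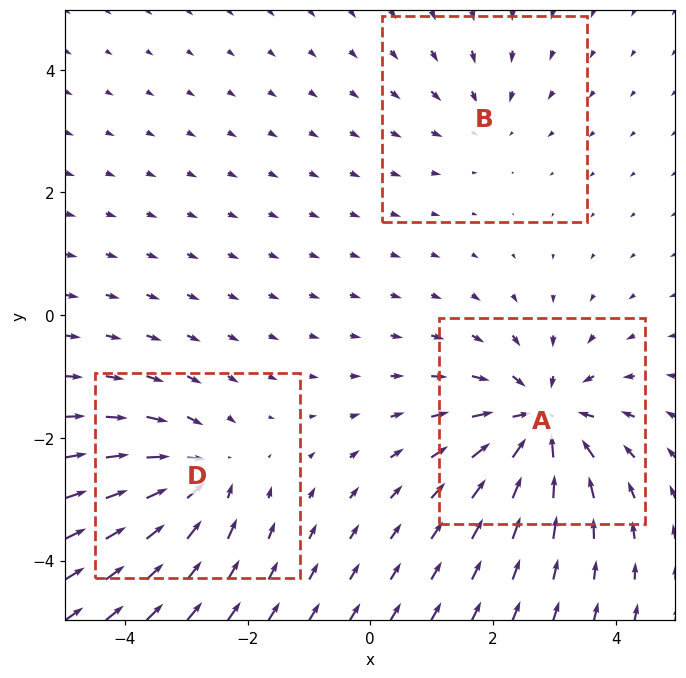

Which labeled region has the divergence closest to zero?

Divergence at each region's feature centre — A: about -5, B: about -2, D: about -4. Region B is closest to zero.

B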